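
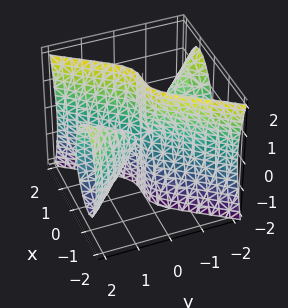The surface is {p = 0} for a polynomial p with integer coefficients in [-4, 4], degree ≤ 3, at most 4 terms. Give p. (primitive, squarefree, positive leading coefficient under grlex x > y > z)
There are 2 components.
Degree: no degree-2 surface has this shape, so deg p = 3.
From the axis intercepts and sections: every point of the z-axis in the box is on the surface; every point of the y-axis in the box is on the surface.
Putting this together gives p.

3*x^3 - 2*x*y^2 - y*z^2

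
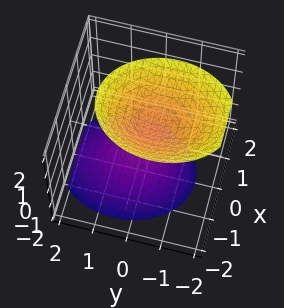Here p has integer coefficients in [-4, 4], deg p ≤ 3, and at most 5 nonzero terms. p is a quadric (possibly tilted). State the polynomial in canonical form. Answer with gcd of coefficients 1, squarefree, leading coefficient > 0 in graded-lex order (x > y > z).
3*x^2 + 2*y^2 + y*z - 2*z^2 + 2

1. The picture has 2 separate pieces.
2. Degree: a generic line meets the surface in up to 2 points, so deg p = 2.
3. Reading off the gridlines: among the integer gridlines, it crosses the z-axis at z ∈ {-1, 1}; it misses every integer gridline on the x-axis; the surface avoids every integer y-axis point in the box.
4. Fitting integer coefficients to these (and the overall shape) gives p.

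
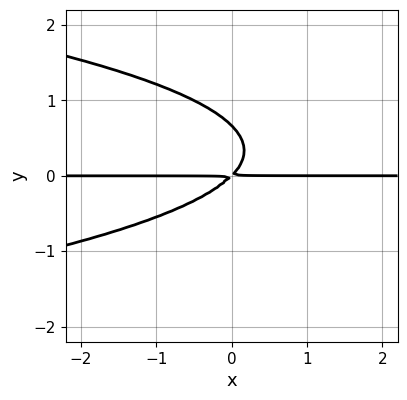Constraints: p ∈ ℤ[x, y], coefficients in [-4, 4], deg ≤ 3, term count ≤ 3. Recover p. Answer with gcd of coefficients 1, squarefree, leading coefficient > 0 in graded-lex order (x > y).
(a) The degree is 3 — a generic line meets the curve in up to 3 points.
(b) Observable constraints: the visible x-axis segment lies entirely on the curve.
(c) Together with the visible shape, these determine p as stated.

3*y^3 + 2*x*y - 2*y^2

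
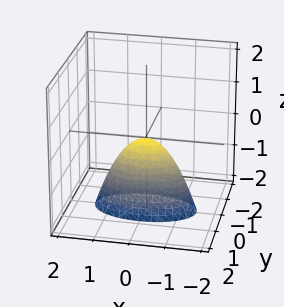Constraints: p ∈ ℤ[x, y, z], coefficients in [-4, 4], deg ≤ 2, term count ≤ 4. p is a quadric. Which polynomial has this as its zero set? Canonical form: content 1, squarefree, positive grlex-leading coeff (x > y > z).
Degree: a paraboloid; a quadric, so deg p = 2.
Symmetries: the x ↦ −x reflection is a symmetry, so x appears only in even powers; mirror symmetry y ↦ −y ⇒ only even powers of y.
Against the integer gridlines: one y-axis crossing is at y = 0; one x-axis crossing is at x = 0.
Solving for integer coefficients yields p as stated.

x^2 + 3*y^2 + z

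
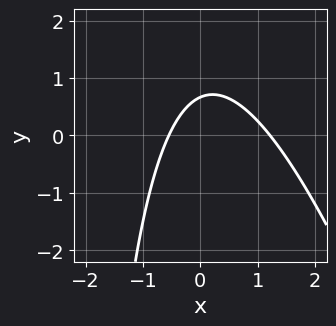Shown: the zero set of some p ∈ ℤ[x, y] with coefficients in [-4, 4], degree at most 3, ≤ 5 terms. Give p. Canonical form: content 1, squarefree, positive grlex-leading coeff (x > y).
deg p = 2. The shape is more complex than any degree-1 curve.
Solving for integer coefficients yields p as stated.

3*x^2 + x*y - 2*x + 3*y - 2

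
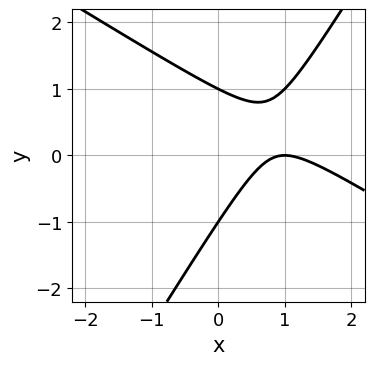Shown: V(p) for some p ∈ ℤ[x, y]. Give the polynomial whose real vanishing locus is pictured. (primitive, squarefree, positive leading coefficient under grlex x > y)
x^2 + x*y - y^2 - 2*x + 1

Degree: no degree-1 curve has this shape, so deg p = 2.
Checking where it meets the axes: the y-axis gridline crossings are at y ∈ {-1, 1}; it meets the x-axis at x = 1 (among the integer gridlines).
Matching integer coefficients to the picture gives p.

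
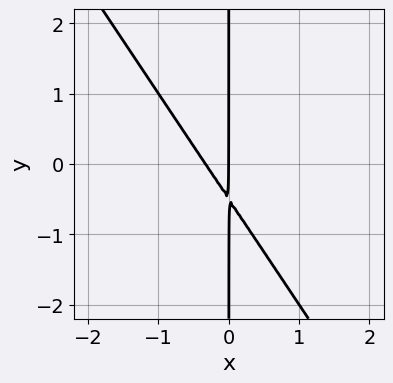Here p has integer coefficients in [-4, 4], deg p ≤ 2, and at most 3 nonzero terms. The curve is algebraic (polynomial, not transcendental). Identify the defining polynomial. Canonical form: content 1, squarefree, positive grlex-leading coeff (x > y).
3*x^2 + 2*x*y + x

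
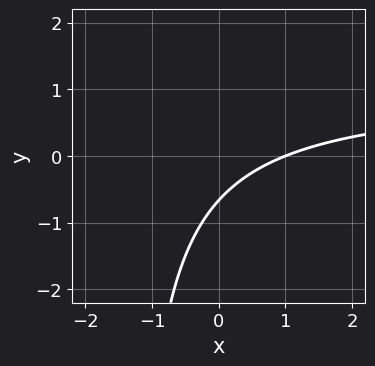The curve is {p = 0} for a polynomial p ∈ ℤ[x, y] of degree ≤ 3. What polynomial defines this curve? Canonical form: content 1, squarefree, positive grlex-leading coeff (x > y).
(a) The degree is 2 — a generic line meets the curve in up to 2 points.
(b) From the visible intercepts: one x-axis crossing is at x = 1.
(c) Putting this together gives p.

2*x*y - 2*x + 3*y + 2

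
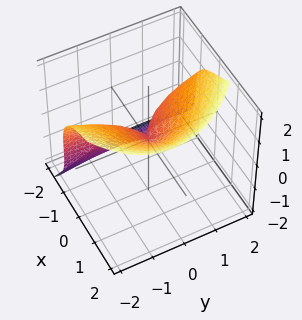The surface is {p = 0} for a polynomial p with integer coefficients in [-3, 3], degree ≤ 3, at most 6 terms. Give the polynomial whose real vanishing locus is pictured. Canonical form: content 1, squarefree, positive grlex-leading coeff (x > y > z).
First, deg p = 3. The shape is more complex than any degree-2 surface.
Then, against the integer gridlines: it meets the y-axis at y = 0 (among the integer gridlines); one x-axis crossing is at x = 0; it crosses the z-axis at the gridline z = 0.
Finally, these observations pin down the coefficients.

2*x^3 + x^2*y + 2*x*y^2 - 2*z^3 + 2*y^2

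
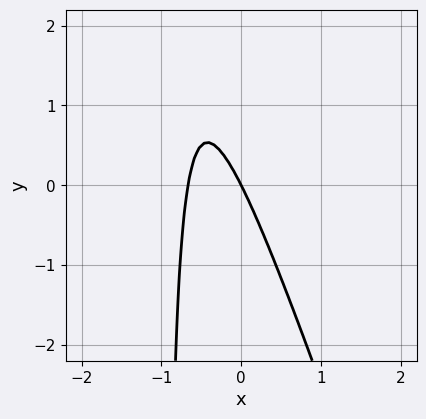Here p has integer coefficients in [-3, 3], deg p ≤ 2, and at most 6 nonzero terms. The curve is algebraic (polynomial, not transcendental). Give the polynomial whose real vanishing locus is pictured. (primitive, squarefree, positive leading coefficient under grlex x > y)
3*x^2 + x*y + 2*x + y

The degree is 2 — the shape is more complex than any degree-1 curve.
Reading off the gridlines: one x-axis crossing is at x = 0; one y-axis crossing is at y = 0.
Fitting integer coefficients to these (and the overall shape) gives p.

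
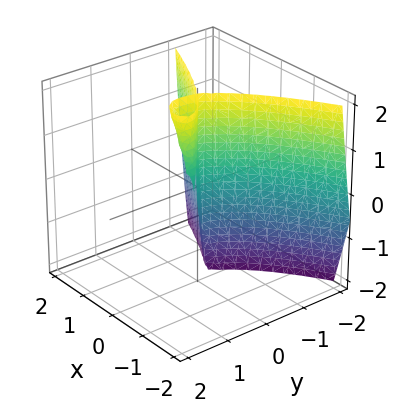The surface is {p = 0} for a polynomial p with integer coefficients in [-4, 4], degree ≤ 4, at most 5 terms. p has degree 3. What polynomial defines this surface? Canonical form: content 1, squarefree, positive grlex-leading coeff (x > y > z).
First, the picture has 2 separate pieces. Treating them together as one polynomial.
Then, the degree is 3 — no degree-2 surface has this shape.
Then, from the axis intercepts and sections: it crosses the y-axis at the gridline y = 0; one x-axis crossing is at x = 0; the visible z-axis segment lies entirely on the surface.
Finally, putting this together gives p.

3*y^3 - y^2*z + 3*x^2 + 3*x*y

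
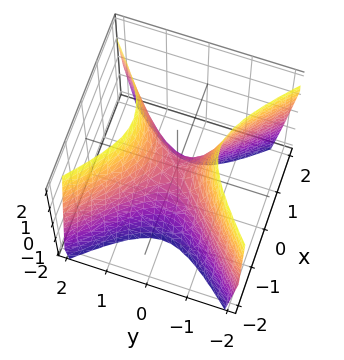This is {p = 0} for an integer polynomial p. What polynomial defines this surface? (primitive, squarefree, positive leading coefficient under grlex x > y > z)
2*x^2 - 2*y^2 + z

The degree is 2 — a saddle surface; a quadric.
Symmetries: it's symmetric under y → −y, forcing even powers of y; it's symmetric under x → −x, forcing even powers of x.
Observable constraints: one z-axis crossing is at z = 0; it crosses the x-axis at the gridline x = 0; it meets the y-axis at y = 0 (among the integer gridlines).
Assembling these constraints gives the stated polynomial.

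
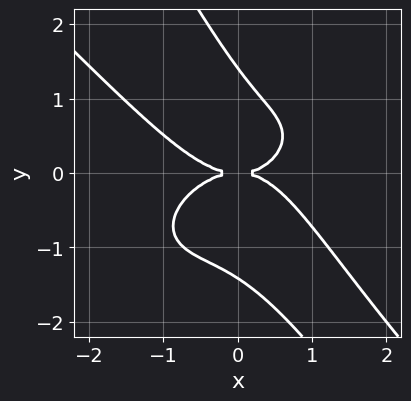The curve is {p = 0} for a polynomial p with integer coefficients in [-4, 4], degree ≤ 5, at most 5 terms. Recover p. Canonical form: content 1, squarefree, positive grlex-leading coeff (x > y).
x^4 + 2*x*y^3 + y^4 + x*y^2 - 2*y^2

1. The degree is 4 — the shape is more complex than any degree-3 curve.
2. From the axis intercepts and sections: one x-axis crossing is at x = 0; it meets the y-axis at y = 0 (among the integer gridlines).
3. Together with the visible shape, these determine p as stated.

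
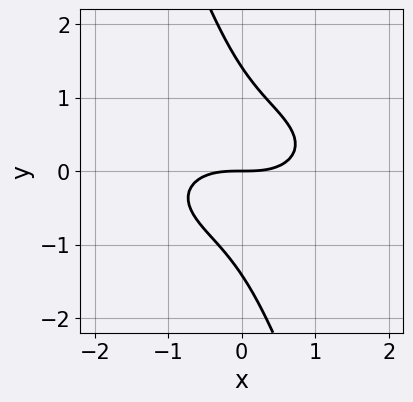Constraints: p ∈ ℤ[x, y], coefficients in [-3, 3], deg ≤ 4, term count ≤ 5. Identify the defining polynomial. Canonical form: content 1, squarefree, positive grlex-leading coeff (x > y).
First, deg p = 3.
Then, observable constraints: it meets the x-axis at x = 0 (among the integer gridlines); it meets the y-axis at y = 0 (among the integer gridlines).
Finally, the integer polynomial consistent with all of this is the stated p.

x^3 + 3*x*y^2 + y^3 - 2*y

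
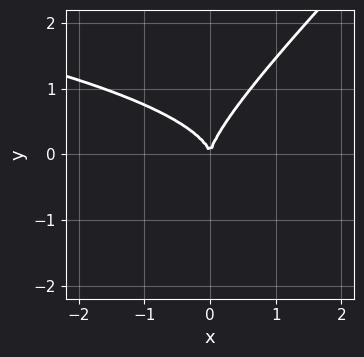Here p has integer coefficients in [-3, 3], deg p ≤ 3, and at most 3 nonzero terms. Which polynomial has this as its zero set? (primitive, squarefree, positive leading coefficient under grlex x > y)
1. The degree is 3 — no degree-2 curve has this shape.
2. Reading off the gridlines: one x-axis crossing is at x = 0; one y-axis crossing is at y = 0.
3. Solving for integer coefficients yields p as stated.

x*y^2 - y^3 + x^2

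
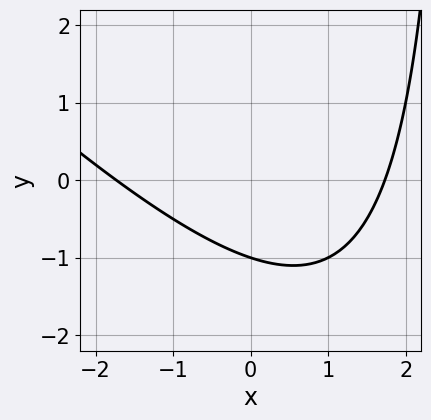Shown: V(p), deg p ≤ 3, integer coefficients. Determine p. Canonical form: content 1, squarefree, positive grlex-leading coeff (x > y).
x^2 + x*y - 3*y - 3

1. The degree is 2 — the shape is more complex than any degree-1 curve.
2. Reading off the gridlines: it crosses the y-axis at the gridline y = -1.
3. Matching integer coefficients to the picture gives p.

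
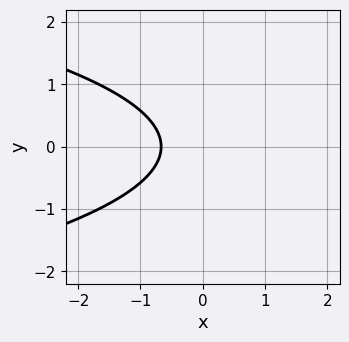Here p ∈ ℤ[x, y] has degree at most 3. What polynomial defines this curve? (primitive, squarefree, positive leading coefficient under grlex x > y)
3*y^2 + 3*x + 2

First, degree: the shape is more complex than any degree-1 curve, so deg p = 2.
Next, symmetries: the y ↦ −y reflection is a symmetry, so y appears only in even powers.
Then, checking where it meets the axes: no y-intercept at any integer in the box.
Finally, matching integer coefficients to the picture gives p.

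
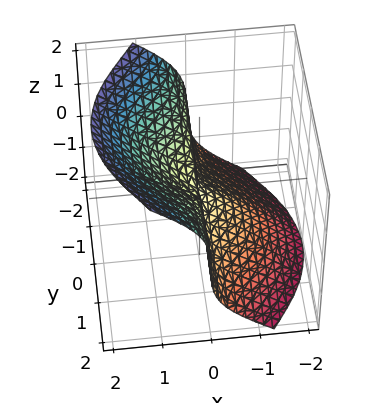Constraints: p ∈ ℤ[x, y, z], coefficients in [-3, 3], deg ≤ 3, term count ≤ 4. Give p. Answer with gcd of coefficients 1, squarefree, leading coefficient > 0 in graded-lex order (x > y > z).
2*x^3 + 3*x*y^2 - 2*z^3

First, deg p = 3.
Next, observable constraints: every point of the y-axis in the box is on the surface; it meets the x-axis at x = 0 (among the integer gridlines); it crosses the z-axis at the gridline z = 0.
Finally, assembling these constraints gives the stated polynomial.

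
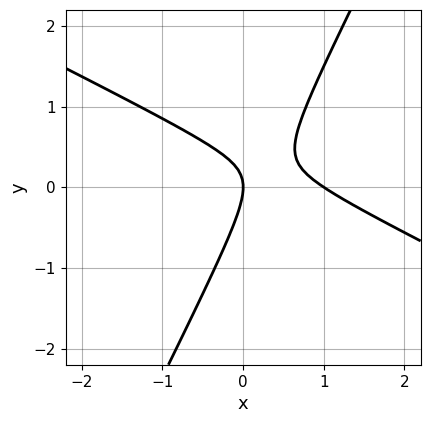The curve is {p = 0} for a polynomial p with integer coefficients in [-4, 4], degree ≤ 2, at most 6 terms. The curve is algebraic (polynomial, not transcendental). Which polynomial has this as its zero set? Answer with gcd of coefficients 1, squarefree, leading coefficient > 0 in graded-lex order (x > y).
Degree: a generic line meets the curve in up to 2 points, so deg p = 2.
Observable constraints: among the integer gridlines, it crosses the x-axis at x ∈ {0, 1}; it meets the y-axis at y = 0 (among the integer gridlines).
The integer polynomial consistent with all of this is the stated p.

2*x^2 + 3*x*y - 2*y^2 - 2*x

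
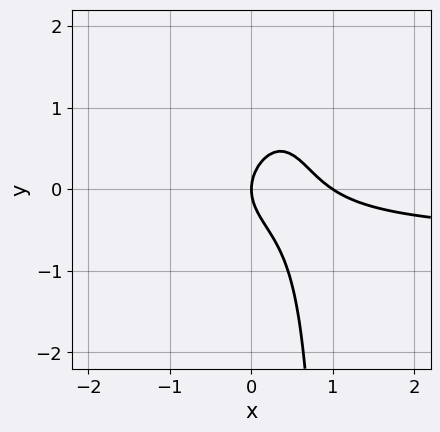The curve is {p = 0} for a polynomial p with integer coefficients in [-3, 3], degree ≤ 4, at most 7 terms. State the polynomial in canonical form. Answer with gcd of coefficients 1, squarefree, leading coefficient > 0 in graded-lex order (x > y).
3*x^2*y - 2*x*y^2 + 2*x^2 + 2*y^2 - 2*x

deg p = 3.
Against the integer gridlines: the x-axis gridline crossings are at x ∈ {0, 1}; it meets the y-axis at y = 0 (among the integer gridlines).
Together with the visible shape, these determine p as stated.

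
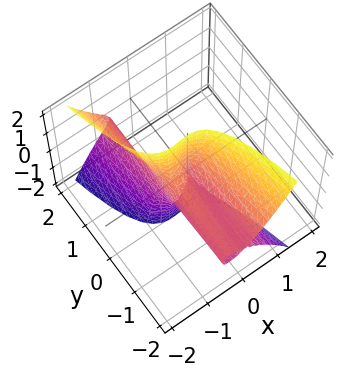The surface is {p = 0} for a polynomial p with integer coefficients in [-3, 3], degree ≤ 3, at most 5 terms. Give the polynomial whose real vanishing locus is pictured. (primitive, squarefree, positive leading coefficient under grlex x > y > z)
3*x^3 + y*z^2 + 2*x^2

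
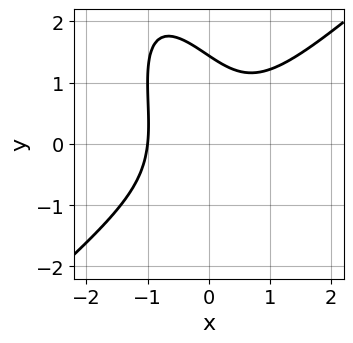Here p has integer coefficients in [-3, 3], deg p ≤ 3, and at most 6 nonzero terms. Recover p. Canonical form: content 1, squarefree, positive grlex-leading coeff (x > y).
1. Degree: no degree-2 curve has this shape, so deg p = 3.
2. From the axis intercepts and sections: one x-axis crossing is at x = -1.
3. The integer polynomial consistent with all of this is the stated p.

3*x^3 - x^2*y - 2*x*y^2 - y^3 + 3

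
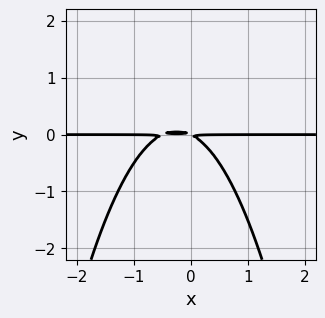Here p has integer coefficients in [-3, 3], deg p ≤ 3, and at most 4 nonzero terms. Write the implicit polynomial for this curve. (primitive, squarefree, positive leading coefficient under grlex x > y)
1. Degree: the shape is more complex than any degree-2 curve, so deg p = 3.
2. From the visible intercepts: the visible x-axis segment lies entirely on the curve.
3. Fitting integer coefficients to these (and the overall shape) gives p.

2*x^2*y + x*y + 2*y^2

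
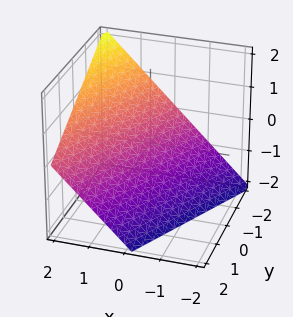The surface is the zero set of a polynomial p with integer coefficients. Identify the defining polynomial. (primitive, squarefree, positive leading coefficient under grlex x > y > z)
2*x - y - 2*z - 2

1. deg p = 1. The surface is flat (a plane).
2. From the visible intercepts: one z-axis crossing is at z = -1; it meets the x-axis at x = 1 (among the integer gridlines); it crosses the y-axis at the gridline y = -2.
3. Putting this together gives p.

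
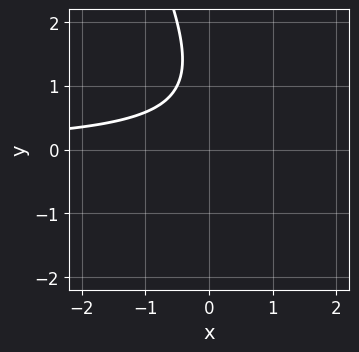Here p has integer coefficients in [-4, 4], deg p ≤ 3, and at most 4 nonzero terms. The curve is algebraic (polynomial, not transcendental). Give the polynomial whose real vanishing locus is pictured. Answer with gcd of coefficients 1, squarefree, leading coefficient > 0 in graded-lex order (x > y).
2*x*y + y^2 - 2*y + 2

(a) The degree is 2 — no degree-1 curve has this shape.
(b) Checking where it meets the axes: the curve avoids every integer y-axis point in the box; no x-intercept at any integer in the box.
(c) Putting this together gives p.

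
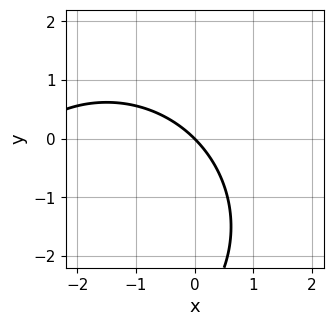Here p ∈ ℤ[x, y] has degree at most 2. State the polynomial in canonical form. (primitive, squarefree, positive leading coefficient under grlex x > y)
x^2 + y^2 + 3*x + 3*y

deg p = 2. No degree-1 curve has this shape.
From the visible intercepts: it crosses the y-axis at the gridline y = 0; it meets the x-axis at x = 0 (among the integer gridlines).
Together with the visible shape, these determine p as stated.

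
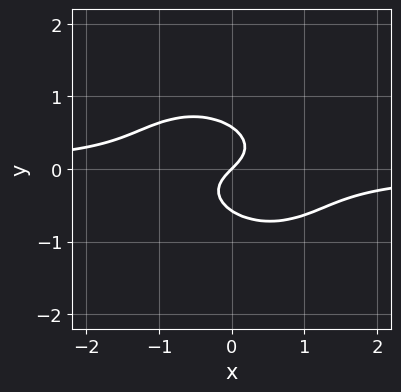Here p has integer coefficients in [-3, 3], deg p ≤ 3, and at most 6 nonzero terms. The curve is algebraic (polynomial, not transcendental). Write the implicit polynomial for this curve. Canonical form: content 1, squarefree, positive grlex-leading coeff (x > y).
2*x^2*y + x*y^2 + 3*y^3 + x - y

1. Degree: a generic line meets the curve in up to 3 points, so deg p = 3.
2. Against the integer gridlines: it meets the y-axis at y = 0 (among the integer gridlines); one x-axis crossing is at x = 0.
3. Putting this together gives p.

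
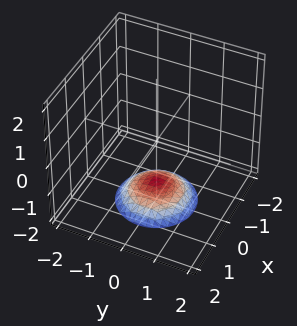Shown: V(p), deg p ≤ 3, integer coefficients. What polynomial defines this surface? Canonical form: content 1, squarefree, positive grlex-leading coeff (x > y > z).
(a) The degree is 2 — the shape is more complex than any degree-1 surface.
(b) Symmetries: rotational symmetry about the z-axis ⇒ p depends on x, y only through x² + y².
(c) From the axis intercepts and sections: the surface avoids every integer y-axis point in the box; no x-intercept at any integer in the box; a circular section at z = -2 has radius exactly 1.
(d) Solving for integer coefficients yields p as stated.

x^2 + y^2 + 2*z + 3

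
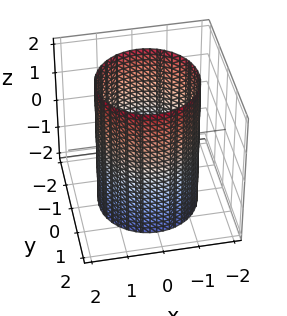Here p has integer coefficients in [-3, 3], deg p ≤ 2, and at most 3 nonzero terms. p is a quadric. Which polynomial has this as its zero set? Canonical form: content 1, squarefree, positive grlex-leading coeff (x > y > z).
x^2 + y^2 - 2

deg p = 2. Constant cross-section along one axis; a quadric.
Symmetry: the surface is invariant under rotation about z: p = q(x² + y², z); the z ↦ −z reflection is a symmetry, so z appears only in even powers.
From the visible intercepts: a circular section at z = -1 has radius between 1 and 2; it misses every integer gridline on the z-axis.
The integer polynomial consistent with all of this is the stated p.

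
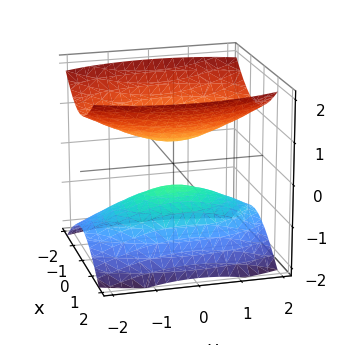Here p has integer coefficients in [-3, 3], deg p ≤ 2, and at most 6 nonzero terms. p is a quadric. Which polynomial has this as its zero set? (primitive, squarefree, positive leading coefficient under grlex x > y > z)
3*x^2 + y^2 - 3*z^2 + 1

(a) There are 2 components. They look like related sheets of one shape, so recover p as a whole.
(b) deg p = 2. Two sheets facing apart; a quadric.
(c) Symmetries: the y ↦ −y reflection is a symmetry, so y appears only in even powers; the z ↦ −z reflection is a symmetry, so z appears only in even powers; it's symmetric under x → −x, forcing even powers of x.
(d) Reading off the gridlines: it misses every integer gridline on the x-axis; it misses every integer gridline on the y-axis.
(e) Putting this together gives p.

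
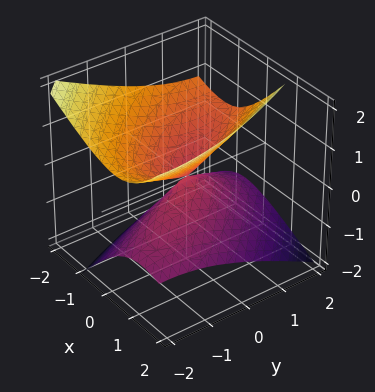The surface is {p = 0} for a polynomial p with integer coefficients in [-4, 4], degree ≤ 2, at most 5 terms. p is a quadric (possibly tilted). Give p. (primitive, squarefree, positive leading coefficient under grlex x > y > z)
2*x^2 + 2*x*y + 2*x*z + y^2 - 3*z^2

(a) I count 2 distinct pieces. Treating them together as one polynomial.
(b) The degree is 2 — no degree-1 surface has this shape.
(c) Checking where it meets the axes: one x-axis crossing is at x = 0; one z-axis crossing is at z = 0.
(d) Assembling these constraints gives the stated polynomial.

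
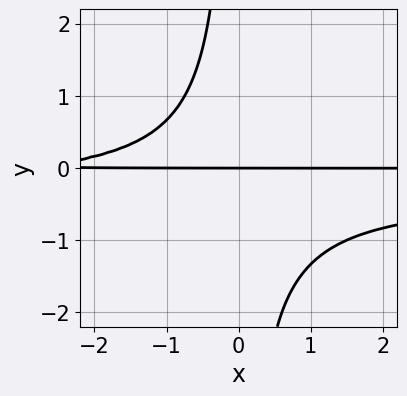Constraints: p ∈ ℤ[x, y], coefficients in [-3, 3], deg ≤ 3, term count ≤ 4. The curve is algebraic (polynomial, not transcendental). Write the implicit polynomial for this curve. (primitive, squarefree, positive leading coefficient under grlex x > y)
3*x*y^2 + x*y + 3*y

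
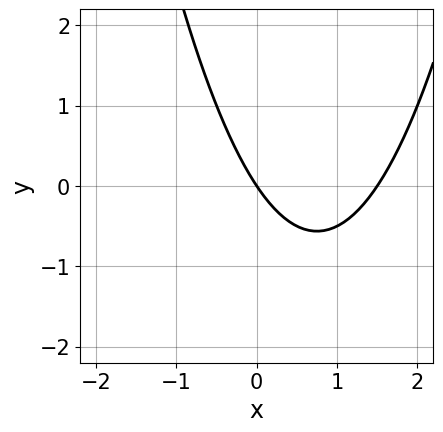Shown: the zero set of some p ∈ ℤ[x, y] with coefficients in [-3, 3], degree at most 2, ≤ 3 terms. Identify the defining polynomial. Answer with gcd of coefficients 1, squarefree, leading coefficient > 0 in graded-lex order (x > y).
2*x^2 - 3*x - 2*y

First, the degree is 2 — a generic line meets the curve in up to 2 points.
Then, observable constraints: it meets the x-axis at x = 0 (among the integer gridlines); it crosses the y-axis at the gridline y = 0.
Finally, putting this together gives p.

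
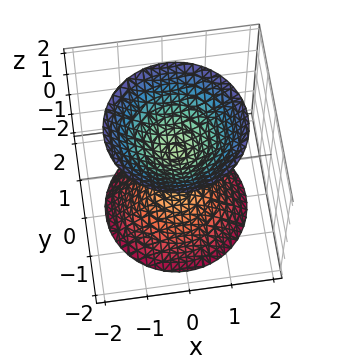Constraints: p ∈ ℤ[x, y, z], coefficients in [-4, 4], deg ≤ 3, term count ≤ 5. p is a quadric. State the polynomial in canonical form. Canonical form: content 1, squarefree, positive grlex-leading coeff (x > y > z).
There are 2 components.
The degree is 2 — two sheets facing apart; a quadric.
Symmetries: every cross-section ⟂ z is a circle, so x, y appear only via x² + y²; the z ↦ −z reflection is a symmetry, so z appears only in even powers.
Against the integer gridlines: a circular section at z = -2 has radius between 1 and 2; the surface avoids every integer y-axis point in the box.
Fitting integer coefficients to these (and the overall shape) gives p.

3*x^2 + 3*y^2 - 2*z^2 + 1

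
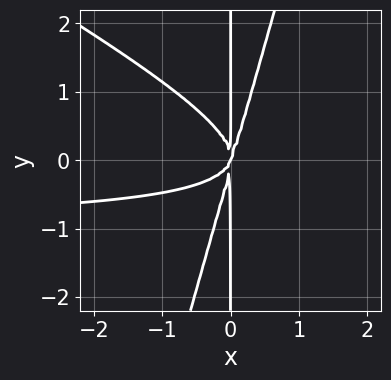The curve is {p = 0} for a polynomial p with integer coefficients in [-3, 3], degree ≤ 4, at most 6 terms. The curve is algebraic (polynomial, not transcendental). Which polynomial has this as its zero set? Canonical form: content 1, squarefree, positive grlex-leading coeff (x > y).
2*x^3*y + 3*x^2*y^2 - x*y^3 + 2*x^3 - x^2*y

First, deg p = 4. No degree-3 curve has this shape.
Then, reading off the gridlines: it crosses the x-axis at the gridline x = 0; every point of the y-axis in the box is on the curve.
Finally, matching integer coefficients to the picture gives p.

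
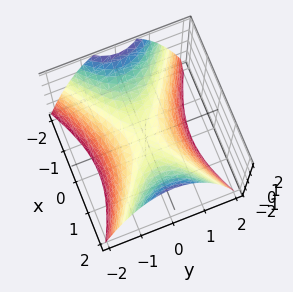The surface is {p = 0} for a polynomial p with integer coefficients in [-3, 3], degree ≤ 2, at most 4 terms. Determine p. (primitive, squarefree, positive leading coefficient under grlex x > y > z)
(a) The degree is 2 — a hyperbolic paraboloid; a quadric.
(b) Symmetries: the x ↦ −x reflection is a symmetry, so x appears only in even powers; mirror symmetry y ↦ −y ⇒ only even powers of y.
(c) Against the integer gridlines: one y-axis crossing is at y = 0; it meets the x-axis at x = 0 (among the integer gridlines); it crosses the z-axis at the gridline z = 0.
(d) Solving for integer coefficients yields p as stated.

x^2 - 2*y^2 - 2*z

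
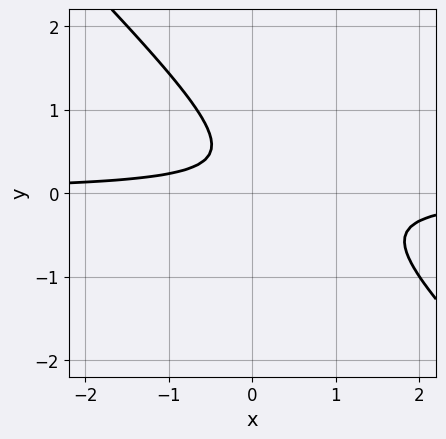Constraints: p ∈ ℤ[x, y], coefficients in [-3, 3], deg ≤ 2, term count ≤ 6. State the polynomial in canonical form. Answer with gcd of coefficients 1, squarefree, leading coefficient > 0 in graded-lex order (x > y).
3*x*y + 3*y^2 - 2*y + 1

1. deg p = 2. The shape is more complex than any degree-1 curve.
2. From the visible intercepts: it misses every integer gridline on the x-axis; no y-intercept at any integer in the box.
3. These observations pin down the coefficients.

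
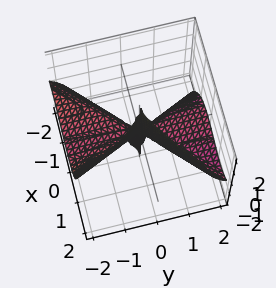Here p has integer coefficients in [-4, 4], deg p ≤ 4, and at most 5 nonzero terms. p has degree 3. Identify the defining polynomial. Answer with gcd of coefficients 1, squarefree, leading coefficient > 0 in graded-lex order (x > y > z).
First, the degree is 3 — the shape is more complex than any degree-2 surface.
Then, observable constraints: every point of the z-axis in the box is on the surface; the visible y-axis segment lies entirely on the surface; it meets the x-axis at x = 0 (among the integer gridlines).
Finally, these observations pin down the coefficients.

x^3 - x^2*y - y^2*z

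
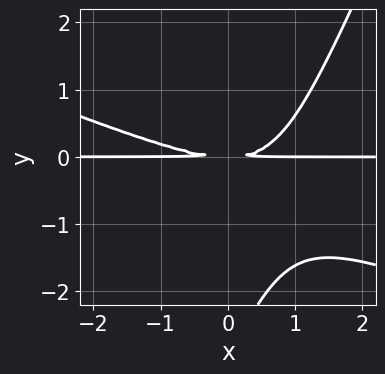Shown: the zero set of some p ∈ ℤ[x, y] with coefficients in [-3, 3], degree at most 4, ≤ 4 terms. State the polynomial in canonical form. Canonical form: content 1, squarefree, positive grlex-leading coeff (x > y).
(a) deg p = 3. A generic line meets the curve in up to 3 points.
(b) From the visible intercepts: every point of the x-axis in the box is on the curve.
(c) Putting this together gives p.

x^2*y + 2*x*y^2 - y^3 - 3*y^2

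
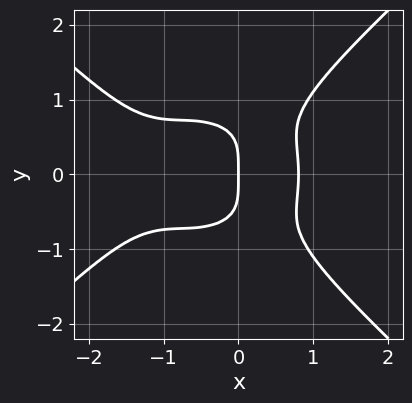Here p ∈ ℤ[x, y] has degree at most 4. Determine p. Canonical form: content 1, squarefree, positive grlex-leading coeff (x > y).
deg p = 4.
Symmetries: the y ↦ −y reflection is a symmetry, so y appears only in even powers.
Checking where it meets the axes: it meets the y-axis at y = 0 (among the integer gridlines); it meets the x-axis at x = 0 (among the integer gridlines).
Putting this together gives p.

2*x^4 - 3*y^4 + 3*x^3 + 2*x*y^2 - 3*x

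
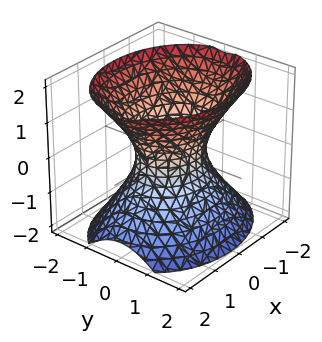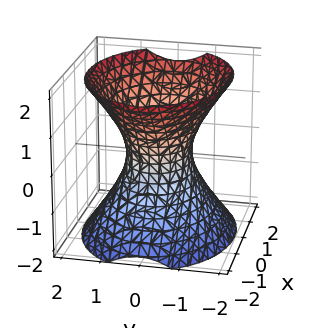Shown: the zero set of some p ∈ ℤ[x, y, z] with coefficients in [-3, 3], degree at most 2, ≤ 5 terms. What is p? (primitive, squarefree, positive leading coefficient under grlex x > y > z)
2*x^2 + 3*y^2 - 2*z^2 - 2

First, the degree is 2 — one connected sheet with a waist; a quadric.
Then, symmetries: it's symmetric under x → −x, forcing even powers of x; mirror symmetry z ↦ −z ⇒ only even powers of z; the y ↦ −y reflection is a symmetry, so y appears only in even powers.
Then, observable constraints: the surface avoids every integer z-axis point in the box; the x-axis gridline crossings are at x ∈ {-1, 1}.
Finally, solving for integer coefficients yields p as stated.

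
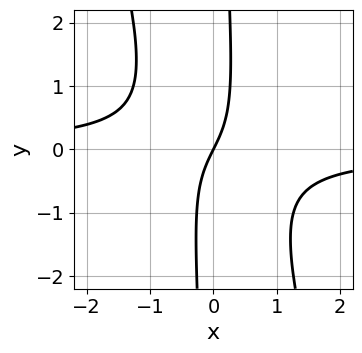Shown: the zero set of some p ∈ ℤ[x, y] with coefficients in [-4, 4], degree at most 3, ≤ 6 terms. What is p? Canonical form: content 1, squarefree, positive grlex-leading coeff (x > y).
3*x^2*y + x*y^2 + 2*x - y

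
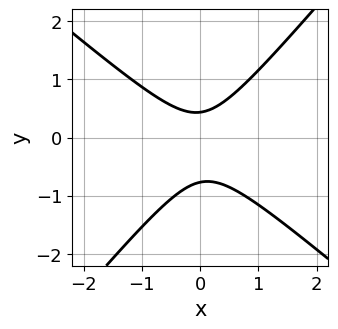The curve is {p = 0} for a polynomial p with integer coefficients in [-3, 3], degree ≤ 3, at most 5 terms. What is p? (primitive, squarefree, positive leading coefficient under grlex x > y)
3*x^2 + x*y - 3*y^2 - y + 1

deg p = 2. A generic line meets the curve in up to 2 points.
Reading off the gridlines: it misses every integer gridline on the x-axis.
These observations pin down the coefficients.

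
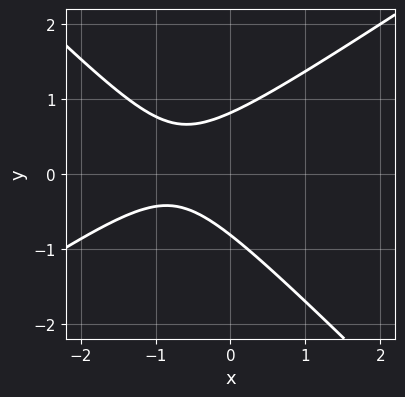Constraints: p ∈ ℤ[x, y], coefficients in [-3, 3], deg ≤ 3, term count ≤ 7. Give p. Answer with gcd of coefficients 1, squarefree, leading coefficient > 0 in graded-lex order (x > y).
2*x^2 - x*y - 3*y^2 + 3*x + 2

(a) Degree: no degree-1 curve has this shape, so deg p = 2.
(b) Observable constraints: the curve avoids every integer x-axis point in the box.
(c) Solving for integer coefficients yields p as stated.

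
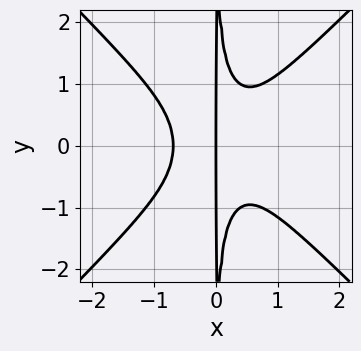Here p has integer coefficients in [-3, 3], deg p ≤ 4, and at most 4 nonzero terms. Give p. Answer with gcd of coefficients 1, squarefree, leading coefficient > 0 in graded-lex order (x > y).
3*x^4 - 3*x^2*y^2 + x

1. The degree is 4 — a generic line meets the curve in up to 4 points.
2. Symmetries: mirror symmetry y ↦ −y ⇒ only even powers of y.
3. Checking where it meets the axes: one x-axis crossing is at x = 0; every point of the y-axis in the box is on the curve.
4. Putting this together gives p.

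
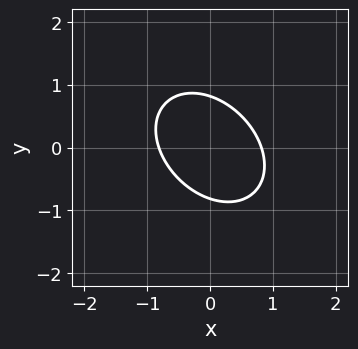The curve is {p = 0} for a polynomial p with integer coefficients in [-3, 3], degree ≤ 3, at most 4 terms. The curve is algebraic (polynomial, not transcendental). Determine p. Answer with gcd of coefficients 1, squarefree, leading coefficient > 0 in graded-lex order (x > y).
First, deg p = 2. A generic line meets the curve in up to 2 points.
Finally, putting this together gives p.

3*x^2 + 2*x*y + 3*y^2 - 2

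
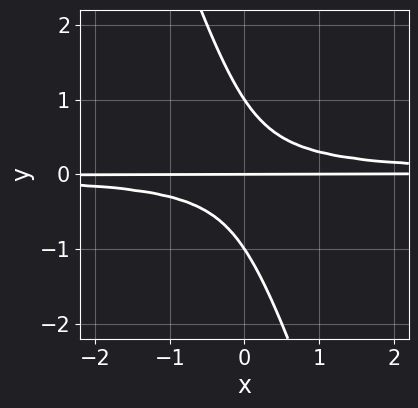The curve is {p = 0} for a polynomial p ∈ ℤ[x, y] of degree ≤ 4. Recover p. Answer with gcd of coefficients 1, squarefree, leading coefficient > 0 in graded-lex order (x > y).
First, degree: no degree-2 curve has this shape, so deg p = 3.
Then, from the visible intercepts: among the integer gridlines, it crosses the y-axis at y ∈ {-1, 0, 1}; every point of the x-axis in the box is on the curve.
Finally, together with the visible shape, these determine p as stated.

3*x*y^2 + y^3 - y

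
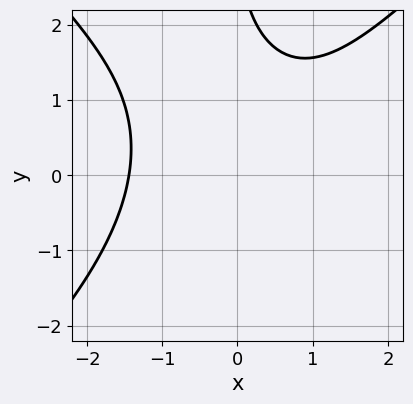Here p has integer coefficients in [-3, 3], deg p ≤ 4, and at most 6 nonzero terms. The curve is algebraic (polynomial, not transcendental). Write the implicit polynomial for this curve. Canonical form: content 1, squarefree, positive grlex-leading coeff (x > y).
x^3 - x*y^2 - y + 3

First, deg p = 3. The shape is more complex than any degree-2 curve.
Then, observable constraints: no y-intercept at any integer in the box.
Finally, fitting integer coefficients to these (and the overall shape) gives p.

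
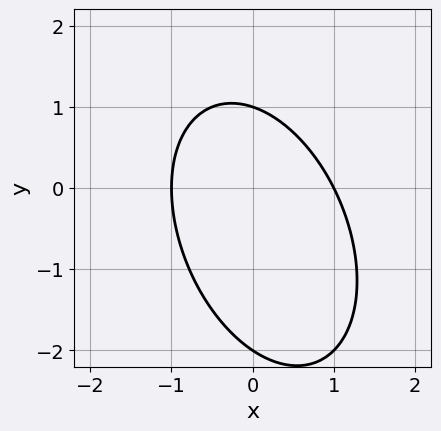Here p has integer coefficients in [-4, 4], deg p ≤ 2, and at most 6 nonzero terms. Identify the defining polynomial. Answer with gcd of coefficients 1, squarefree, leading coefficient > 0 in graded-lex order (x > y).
The degree is 2 — a generic line meets the curve in up to 2 points.
Observable constraints: among the integer gridlines, it crosses the y-axis at y ∈ {-2, 1}; among the integer gridlines, it crosses the x-axis at x ∈ {-1, 1}.
Matching integer coefficients to the picture gives p.

2*x^2 + x*y + y^2 + y - 2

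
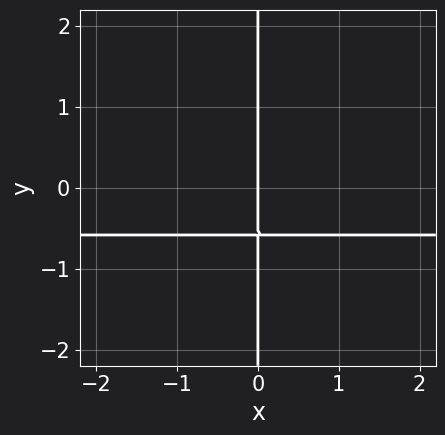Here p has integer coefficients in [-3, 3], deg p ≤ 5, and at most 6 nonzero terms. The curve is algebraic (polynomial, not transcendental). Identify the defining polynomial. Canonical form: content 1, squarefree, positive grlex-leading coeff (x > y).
2*x*y^3 - 3*x*y^2 + x*y + 2*x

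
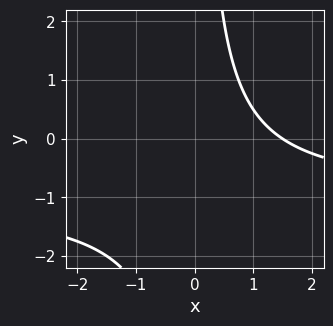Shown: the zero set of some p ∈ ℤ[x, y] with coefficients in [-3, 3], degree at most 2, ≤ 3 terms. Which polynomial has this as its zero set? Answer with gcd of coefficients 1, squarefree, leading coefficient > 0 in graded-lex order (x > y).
2*x*y + 2*x - 3

The degree is 2 — the shape is more complex than any degree-1 curve.
From the visible intercepts: no y-intercept at any integer in the box.
Together with the visible shape, these determine p as stated.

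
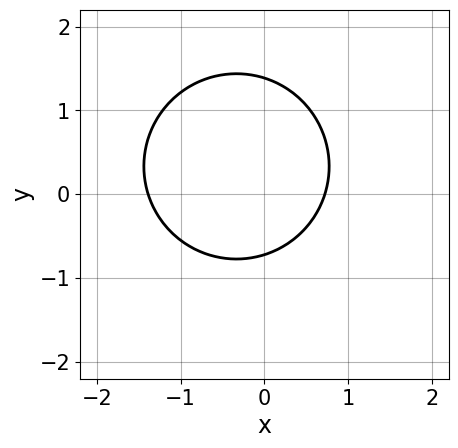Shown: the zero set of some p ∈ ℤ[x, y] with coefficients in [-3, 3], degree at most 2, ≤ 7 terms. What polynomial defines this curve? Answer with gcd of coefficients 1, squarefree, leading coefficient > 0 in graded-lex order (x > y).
deg p = 2. The shape is more complex than any degree-1 curve.
The integer polynomial consistent with all of this is the stated p.

3*x^2 + 3*y^2 + 2*x - 2*y - 3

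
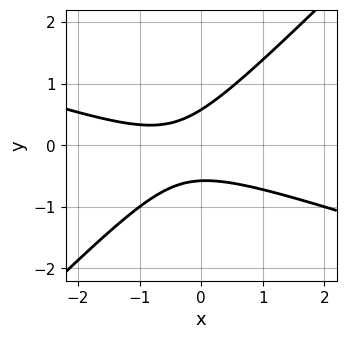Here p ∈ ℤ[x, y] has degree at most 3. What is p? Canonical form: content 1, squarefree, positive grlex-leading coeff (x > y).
x^2 + 2*x*y - 3*y^2 + x + 1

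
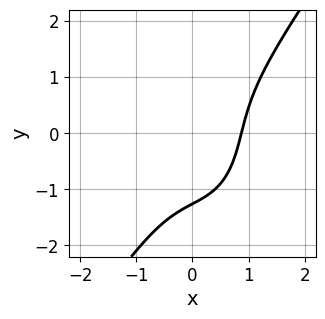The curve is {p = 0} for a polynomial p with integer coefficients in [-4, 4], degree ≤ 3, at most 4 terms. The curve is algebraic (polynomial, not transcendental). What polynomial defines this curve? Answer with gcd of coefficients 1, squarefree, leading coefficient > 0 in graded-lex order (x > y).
3*x^3 - y^3 - 2*x*y - 2

Degree: no degree-2 curve has this shape, so deg p = 3.
Putting this together gives p.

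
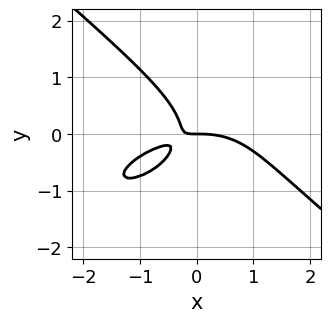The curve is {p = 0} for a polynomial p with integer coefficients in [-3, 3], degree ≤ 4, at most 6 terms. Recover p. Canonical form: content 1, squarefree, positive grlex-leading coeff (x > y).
x^3 - x^2*y + 3*y^3 + 3*x*y + y

First, degree: a generic line meets the curve in up to 3 points, so deg p = 3.
Then, observable constraints: it meets the x-axis at x = 0 (among the integer gridlines); one y-axis crossing is at y = 0.
Finally, putting this together gives p.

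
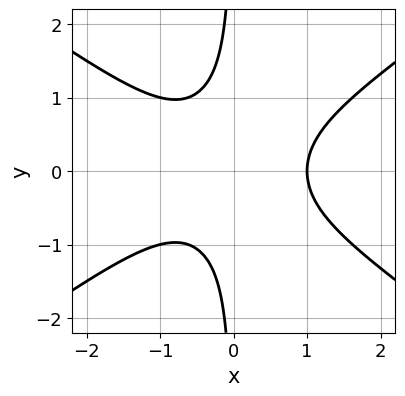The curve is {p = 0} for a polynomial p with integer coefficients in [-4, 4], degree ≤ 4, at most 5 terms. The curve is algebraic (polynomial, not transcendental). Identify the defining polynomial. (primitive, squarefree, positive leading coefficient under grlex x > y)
x^3 - 2*x*y^2 - 1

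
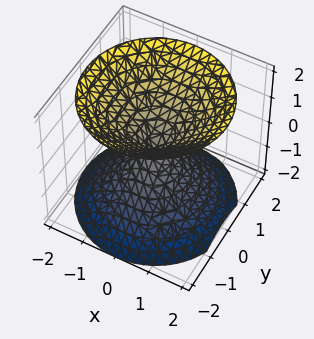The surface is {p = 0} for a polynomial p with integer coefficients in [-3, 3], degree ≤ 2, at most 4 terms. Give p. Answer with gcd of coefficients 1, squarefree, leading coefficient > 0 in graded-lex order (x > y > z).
First, there are 2 components. Treating them together as one polynomial.
Next, degree: two nappes meeting at a single point; a quadric, so deg p = 2.
Then, symmetries: mirror symmetry z ↦ −z ⇒ only even powers of z; every cross-section ⟂ z is a circle, so x, y appear only via x² + y².
Next, from the visible intercepts: one z-axis crossing is at z = 0; a circular section at z = 1 has radius exactly 1.
Finally, putting this together gives p.

x^2 + y^2 - z^2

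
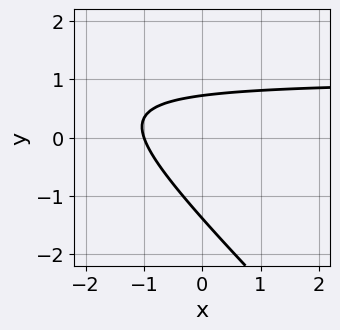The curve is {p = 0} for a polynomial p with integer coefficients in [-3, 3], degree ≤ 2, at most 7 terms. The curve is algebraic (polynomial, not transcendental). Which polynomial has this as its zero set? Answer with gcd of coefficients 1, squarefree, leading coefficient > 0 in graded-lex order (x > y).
1. deg p = 2. No degree-1 curve has this shape.
2. From the axis intercepts and sections: it crosses the x-axis at the gridline x = -1.
3. Assembling these constraints gives the stated polynomial.

3*x*y + 3*y^2 - 3*x + 2*y - 3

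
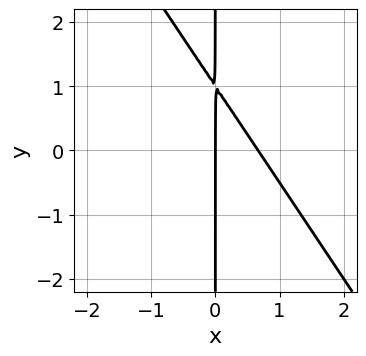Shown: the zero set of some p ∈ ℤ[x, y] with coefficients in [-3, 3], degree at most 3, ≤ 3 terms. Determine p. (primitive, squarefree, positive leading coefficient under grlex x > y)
3*x^2 + 2*x*y - 2*x

First, the degree is 2 — no degree-1 curve has this shape.
Next, against the integer gridlines: it crosses the x-axis at the gridline x = 0; the visible y-axis segment lies entirely on the curve.
Finally, the integer polynomial consistent with all of this is the stated p.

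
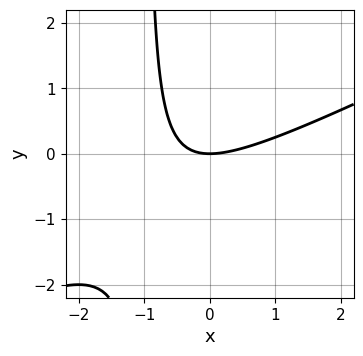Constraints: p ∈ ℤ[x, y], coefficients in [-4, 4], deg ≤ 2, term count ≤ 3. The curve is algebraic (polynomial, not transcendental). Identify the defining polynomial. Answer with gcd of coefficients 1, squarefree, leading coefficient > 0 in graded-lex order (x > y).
1. deg p = 2. No degree-1 curve has this shape.
2. From the visible intercepts: it crosses the y-axis at the gridline y = 0; one x-axis crossing is at x = 0.
3. Putting this together gives p.

x^2 - 2*x*y - 2*y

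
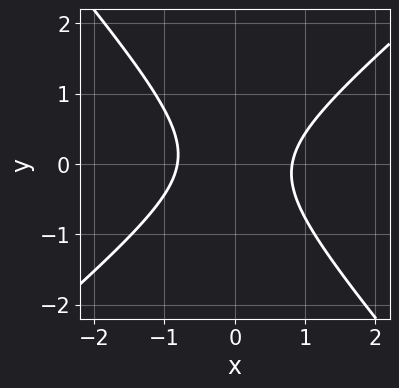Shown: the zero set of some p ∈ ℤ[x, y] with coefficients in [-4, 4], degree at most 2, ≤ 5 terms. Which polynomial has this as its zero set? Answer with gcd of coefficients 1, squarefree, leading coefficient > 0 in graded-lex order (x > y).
First, deg p = 2. A generic line meets the curve in up to 2 points.
Then, checking where it meets the axes: it misses every integer gridline on the y-axis.
Finally, together with the visible shape, these determine p as stated.

3*x^2 - x*y - 3*y^2 - 2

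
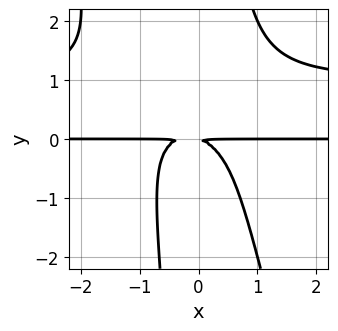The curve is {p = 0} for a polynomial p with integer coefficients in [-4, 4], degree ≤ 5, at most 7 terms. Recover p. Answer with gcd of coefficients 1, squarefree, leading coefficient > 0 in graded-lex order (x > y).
3*x^2*y^2 + x*y^3 - 3*x^2*y - x*y - 3*y^2

First, the degree is 4 — a generic line meets the curve in up to 4 points.
Then, from the axis intercepts and sections: the visible x-axis segment lies entirely on the curve.
Finally, matching integer coefficients to the picture gives p.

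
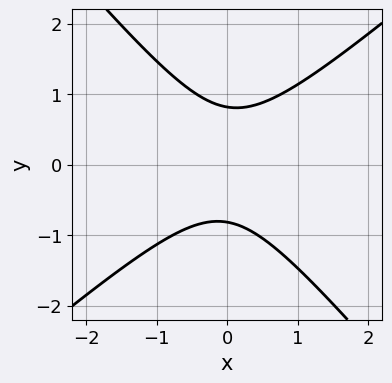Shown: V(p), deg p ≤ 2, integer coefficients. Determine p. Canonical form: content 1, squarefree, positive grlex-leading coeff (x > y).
3*x^2 - x*y - 3*y^2 + 2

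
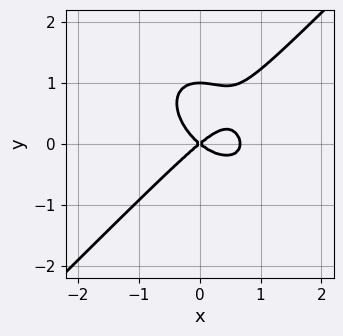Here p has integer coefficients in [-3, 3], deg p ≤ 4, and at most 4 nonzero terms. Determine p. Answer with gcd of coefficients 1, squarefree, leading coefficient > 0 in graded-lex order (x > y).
3*x^3 - 3*y^3 - 2*x^2 + 3*y^2

1. Degree: the shape is more complex than any degree-2 curve, so deg p = 3.
2. From the axis intercepts and sections: one x-axis crossing is at x = 0; among the integer gridlines, it crosses the y-axis at y ∈ {0, 1}.
3. The integer polynomial consistent with all of this is the stated p.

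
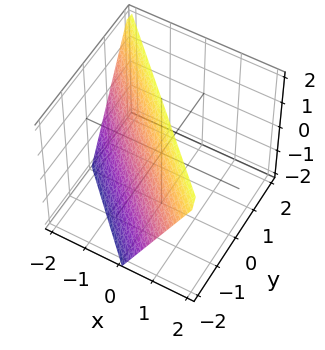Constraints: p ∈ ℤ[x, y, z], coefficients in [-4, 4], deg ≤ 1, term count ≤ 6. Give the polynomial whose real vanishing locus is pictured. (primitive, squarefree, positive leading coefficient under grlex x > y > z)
2*x + 2*y - z + 2

deg p = 1. Every cross-section is a straight line — this is a plane.
Reading off the gridlines: one x-axis crossing is at x = -1; it meets the y-axis at y = -1 (among the integer gridlines).
Putting this together gives p. Check: (0, 0, 2) on the z-axis lies on the surface, and p(0, 0, 2) = 0. ✓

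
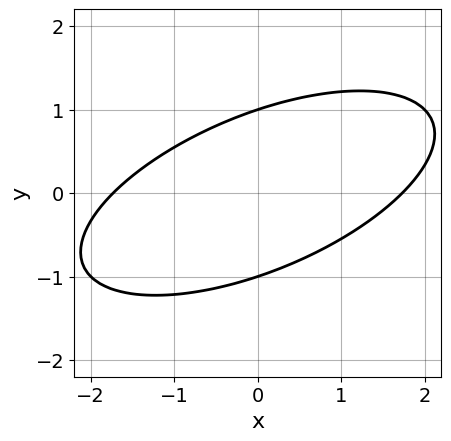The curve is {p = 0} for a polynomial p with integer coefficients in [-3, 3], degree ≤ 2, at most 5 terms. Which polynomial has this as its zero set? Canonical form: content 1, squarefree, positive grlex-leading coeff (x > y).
First, deg p = 2.
Next, from the visible intercepts: among the integer gridlines, it crosses the y-axis at y ∈ {-1, 1}.
Finally, solving for integer coefficients yields p as stated.

x^2 - 2*x*y + 3*y^2 - 3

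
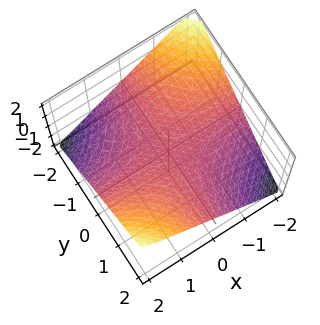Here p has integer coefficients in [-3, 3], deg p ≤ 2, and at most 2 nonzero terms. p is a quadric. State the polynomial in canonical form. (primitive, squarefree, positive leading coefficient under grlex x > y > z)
x*y - 2*z

Degree: a saddle surface; a quadric, so deg p = 2.
Observable constraints: every point of the y-axis in the box is on the surface; one z-axis crossing is at z = 0; the visible x-axis segment lies entirely on the surface.
Matching integer coefficients to the picture gives p.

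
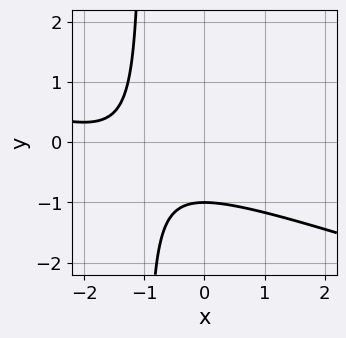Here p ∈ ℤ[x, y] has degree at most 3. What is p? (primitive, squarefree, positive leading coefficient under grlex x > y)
First, the degree is 2 — a generic line meets the curve in up to 2 points.
Then, reading off the gridlines: the curve avoids every integer x-axis point in the box; it crosses the y-axis at the gridline y = -1.
Finally, assembling these constraints gives the stated polynomial.

x^2 + 3*x*y + 3*x + 3*y + 3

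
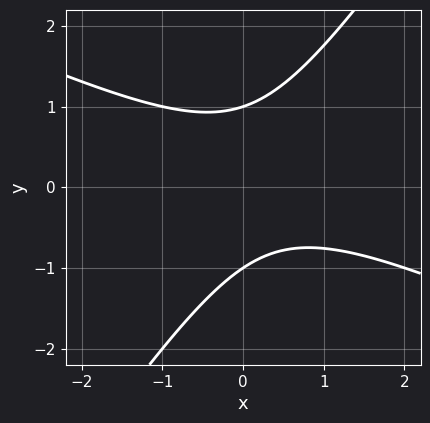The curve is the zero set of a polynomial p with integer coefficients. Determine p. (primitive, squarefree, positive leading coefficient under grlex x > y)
2*x^2 + 3*x*y - 3*y^2 - x + 3

1. The degree is 2 — a generic line meets the curve in up to 2 points.
2. From the axis intercepts and sections: it misses every integer gridline on the x-axis; the y-axis gridline crossings are at y ∈ {-1, 1}.
3. Assembling these constraints gives the stated polynomial.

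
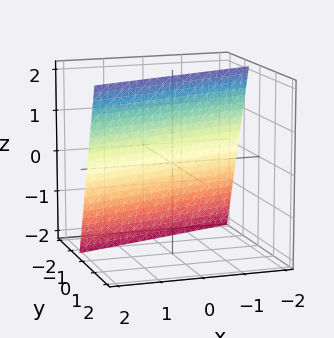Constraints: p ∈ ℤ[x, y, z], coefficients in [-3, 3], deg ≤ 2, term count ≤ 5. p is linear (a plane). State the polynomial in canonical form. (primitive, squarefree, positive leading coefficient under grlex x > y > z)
x - 3*y + z - 2

(a) Degree: every cross-section is a straight line — this is a plane, so deg p = 1.
(b) Checking where it meets the axes: it meets the z-axis at z = 2 (among the integer gridlines); it crosses the x-axis at the gridline x = 2.
(c) Fitting integer coefficients to these (and the overall shape) gives p.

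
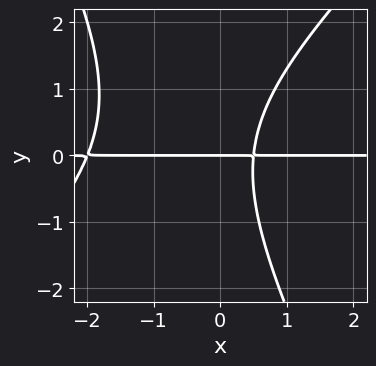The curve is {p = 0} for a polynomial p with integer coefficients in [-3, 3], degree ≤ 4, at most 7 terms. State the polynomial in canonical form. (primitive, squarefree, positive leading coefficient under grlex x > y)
2*x^2*y - x*y^2 - y^3 + 3*x*y - 2*y

1. The degree is 3 — the shape is more complex than any degree-2 curve.
2. Observable constraints: every point of the x-axis in the box is on the curve; it meets the y-axis at y = 0 (among the integer gridlines).
3. Solving for integer coefficients yields p as stated.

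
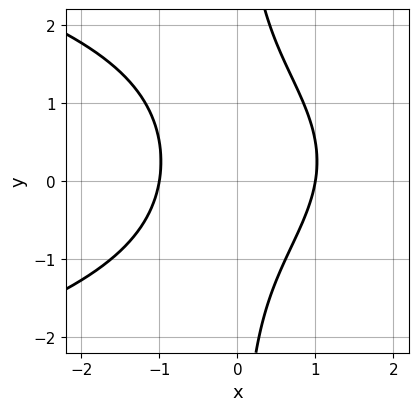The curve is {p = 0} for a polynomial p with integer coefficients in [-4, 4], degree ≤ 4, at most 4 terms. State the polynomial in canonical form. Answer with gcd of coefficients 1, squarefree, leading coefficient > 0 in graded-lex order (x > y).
2*x*y^2 + 3*x^2 - x*y - 3

1. deg p = 3. The shape is more complex than any degree-2 curve.
2. Observable constraints: among the integer gridlines, it crosses the x-axis at x ∈ {-1, 1}; it misses every integer gridline on the y-axis.
3. Together with the visible shape, these determine p as stated.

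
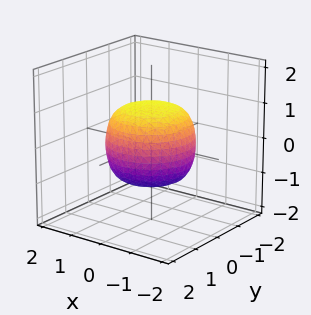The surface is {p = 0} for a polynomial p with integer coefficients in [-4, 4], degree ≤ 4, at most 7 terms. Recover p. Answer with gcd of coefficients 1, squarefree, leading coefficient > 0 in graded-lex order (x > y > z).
2*x^4 + 4*x^2*y^2 + 2*y^4 - x^2 - y^2 + 3*z^2 - 3

1. Degree: no degree-3 surface has this shape, so deg p = 4.
2. By symmetry, the z-axis is an axis of rotation, so x and y enter only as x² + y².
3. From the axis intercepts and sections: a circular section at z = 1 has radius between 0 and 1; the z-axis gridline crossings are at z ∈ {-1, 1}.
4. Fitting integer coefficients to these (and the overall shape) gives p.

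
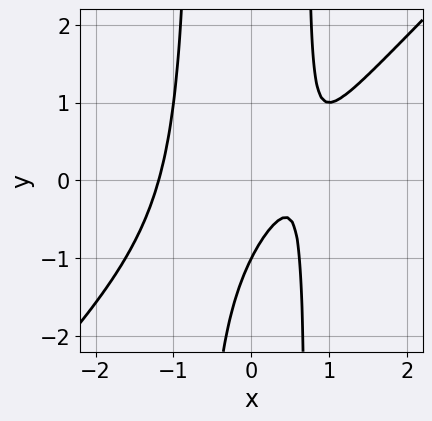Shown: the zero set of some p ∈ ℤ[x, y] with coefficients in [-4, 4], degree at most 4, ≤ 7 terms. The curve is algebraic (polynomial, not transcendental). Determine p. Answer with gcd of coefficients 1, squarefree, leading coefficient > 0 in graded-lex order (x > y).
1. deg p = 3. No degree-2 curve has this shape.
2. Reading off the gridlines: one y-axis crossing is at y = -1.
3. The integer polynomial consistent with all of this is the stated p.

2*x^3 - 2*x^2*y - 2*x + y + 1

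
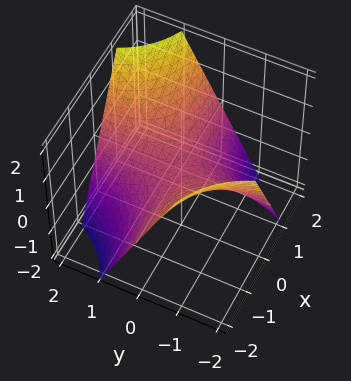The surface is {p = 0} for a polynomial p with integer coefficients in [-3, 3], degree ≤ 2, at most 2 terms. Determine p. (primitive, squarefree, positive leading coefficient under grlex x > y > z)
x*y - z

deg p = 2. A hyperbolic paraboloid; a quadric.
Checking where it meets the axes: the visible x-axis segment lies entirely on the surface; the visible y-axis segment lies entirely on the surface; one z-axis crossing is at z = 0.
These observations pin down the coefficients.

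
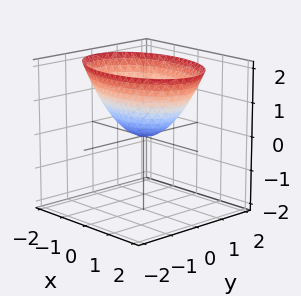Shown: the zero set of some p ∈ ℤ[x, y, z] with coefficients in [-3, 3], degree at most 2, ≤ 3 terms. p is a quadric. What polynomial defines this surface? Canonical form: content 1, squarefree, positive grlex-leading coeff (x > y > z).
(a) Degree: a single bowl opening along one axis; a quadric, so deg p = 2.
(b) Symmetries: mirror symmetry y ↦ −y ⇒ only even powers of y; the x ↦ −x reflection is a symmetry, so x appears only in even powers.
(c) Checking where it meets the axes: it crosses the y-axis at the gridline y = 0; it crosses the x-axis at the gridline x = 0.
(d) The integer polynomial consistent with all of this is the stated p.

x^2 + 2*y^2 - 2*z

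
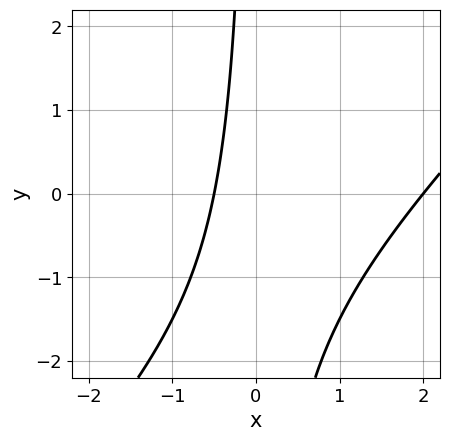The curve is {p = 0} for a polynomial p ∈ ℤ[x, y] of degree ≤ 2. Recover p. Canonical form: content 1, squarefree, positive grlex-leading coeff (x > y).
deg p = 2.
From the visible intercepts: it misses every integer gridline on the y-axis; it crosses the x-axis at the gridline x = 2.
Together with the visible shape, these determine p as stated.

2*x^2 - 2*x*y - 3*x - 2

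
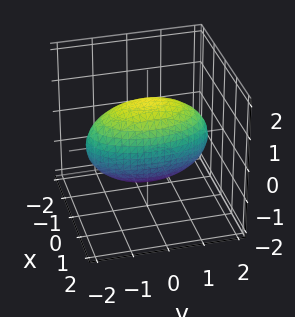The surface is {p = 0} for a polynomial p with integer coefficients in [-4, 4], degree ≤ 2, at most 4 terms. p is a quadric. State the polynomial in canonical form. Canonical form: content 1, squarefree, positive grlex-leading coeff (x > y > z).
3*x^2 + y^2 + 2*z^2 - 3

(a) The degree is 2 — a closed, bounded, convex surface; a quadric.
(b) Symmetries: it's symmetric under z → −z, forcing even powers of z; mirror symmetry y ↦ −y ⇒ only even powers of y; mirror symmetry x ↦ −x ⇒ only even powers of x.
(c) Reading off the gridlines: among the integer gridlines, it crosses the x-axis at x ∈ {-1, 1}.
(d) Assembling these constraints gives the stated polynomial.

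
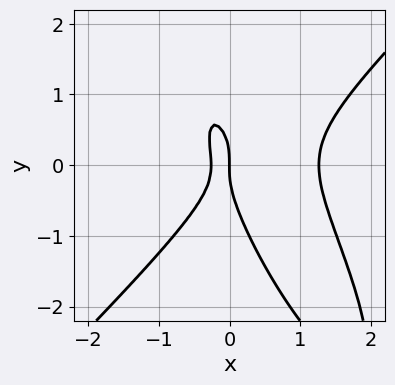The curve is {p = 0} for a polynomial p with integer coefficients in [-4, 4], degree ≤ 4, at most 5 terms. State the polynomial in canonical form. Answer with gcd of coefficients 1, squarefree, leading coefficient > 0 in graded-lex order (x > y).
Degree: a generic line meets the curve in up to 3 points, so deg p = 3.
Checking where it meets the axes: it meets the x-axis at x = 0 (among the integer gridlines); it crosses the y-axis at the gridline y = 0.
Solving for integer coefficients yields p as stated.

3*x^3 - 2*x*y^2 - y^3 - 3*x^2 - x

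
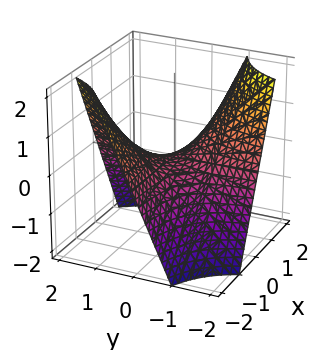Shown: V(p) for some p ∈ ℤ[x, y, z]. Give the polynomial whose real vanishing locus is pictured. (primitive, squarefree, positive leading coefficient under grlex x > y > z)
(a) The degree is 2 — a saddle surface; a quadric.
(b) From the visible intercepts: the visible y-axis segment lies entirely on the surface; every point of the x-axis in the box is on the surface.
(c) The integer polynomial consistent with all of this is the stated p.

x*y + z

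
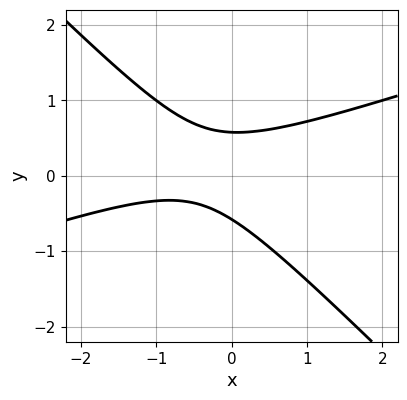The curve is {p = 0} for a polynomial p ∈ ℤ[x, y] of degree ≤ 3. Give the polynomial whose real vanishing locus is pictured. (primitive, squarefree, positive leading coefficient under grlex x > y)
x^2 - 2*x*y - 3*y^2 + x + 1

Degree: no degree-1 curve has this shape, so deg p = 2.
Against the integer gridlines: no x-intercept at any integer in the box.
The integer polynomial consistent with all of this is the stated p.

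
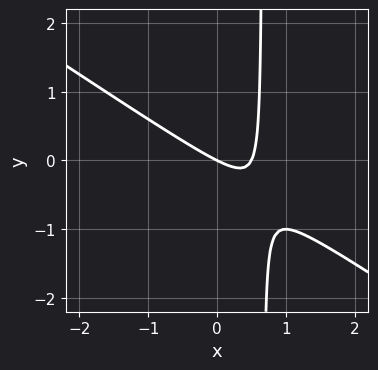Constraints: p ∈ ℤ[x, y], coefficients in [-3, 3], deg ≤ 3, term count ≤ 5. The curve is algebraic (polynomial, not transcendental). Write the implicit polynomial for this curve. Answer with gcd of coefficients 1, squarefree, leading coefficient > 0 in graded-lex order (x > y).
2*x^2 + 3*x*y - x - 2*y

1. deg p = 2.
2. Observable constraints: it crosses the y-axis at the gridline y = 0; one x-axis crossing is at x = 0.
3. Matching integer coefficients to the picture gives p.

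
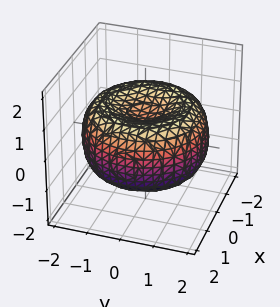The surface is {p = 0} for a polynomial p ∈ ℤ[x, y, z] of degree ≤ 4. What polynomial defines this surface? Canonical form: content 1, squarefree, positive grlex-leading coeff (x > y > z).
1. deg p = 4. A generic line meets the surface in up to 4 points.
2. By symmetry, the surface is invariant under rotation about z: p = q(x² + y², z).
3. Checking where it meets the axes: a circular section at z = 0 has radius between 1 and 2.
4. The integer polynomial consistent with all of this is the stated p.

x^4 + 2*x^2*y^2 + y^4 - 3*x^2 - 3*y^2 + 3*z^2 - 1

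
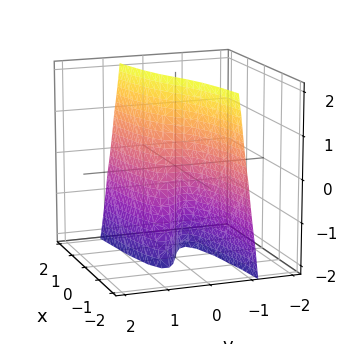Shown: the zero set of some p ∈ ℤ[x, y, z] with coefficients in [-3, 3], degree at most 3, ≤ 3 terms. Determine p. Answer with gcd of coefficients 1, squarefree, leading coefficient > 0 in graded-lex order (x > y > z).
First, deg p = 3. A generic line meets the surface in up to 3 points.
Next, from the axis intercepts and sections: it meets the x-axis at x = 0 (among the integer gridlines); the visible z-axis segment lies entirely on the surface; it meets the y-axis at y = 0 (among the integer gridlines).
Finally, matching integer coefficients to the picture gives p.

3*y^3 + y*z - x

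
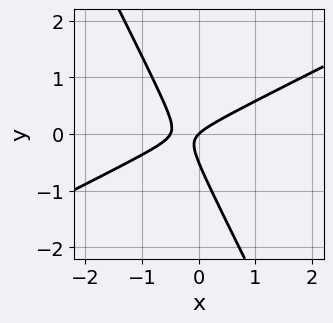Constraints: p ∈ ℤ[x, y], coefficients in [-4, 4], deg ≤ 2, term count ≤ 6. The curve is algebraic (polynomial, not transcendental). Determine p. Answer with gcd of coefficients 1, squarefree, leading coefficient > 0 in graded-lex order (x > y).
1. The degree is 2 — a generic line meets the curve in up to 2 points.
2. Against the integer gridlines: one x-axis crossing is at x = 0; one y-axis crossing is at y = 0.
3. Putting this together gives p.

2*x^2 - 3*x*y - 2*y^2 + x - y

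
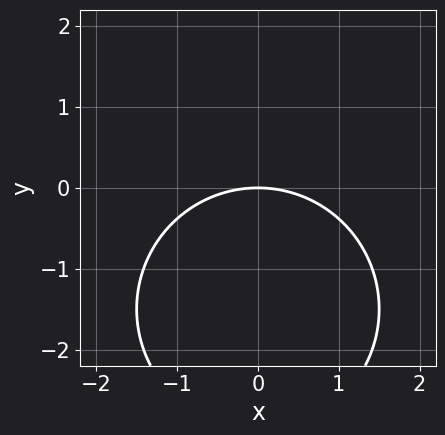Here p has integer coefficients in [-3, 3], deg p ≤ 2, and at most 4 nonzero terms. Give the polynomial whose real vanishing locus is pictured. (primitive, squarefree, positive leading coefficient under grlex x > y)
The degree is 2 — the shape is more complex than any degree-1 curve.
Symmetries: the x ↦ −x reflection is a symmetry, so x appears only in even powers.
From the visible intercepts: one y-axis crossing is at y = 0; it crosses the x-axis at the gridline x = 0.
The integer polynomial consistent with all of this is the stated p.

x^2 + y^2 + 3*y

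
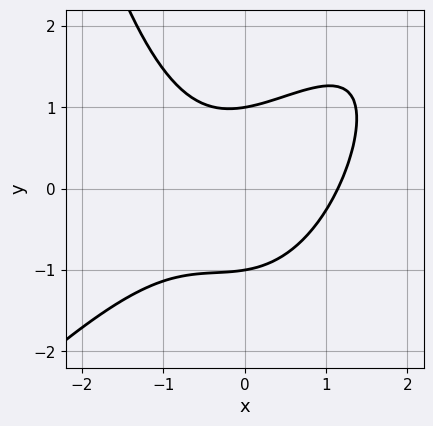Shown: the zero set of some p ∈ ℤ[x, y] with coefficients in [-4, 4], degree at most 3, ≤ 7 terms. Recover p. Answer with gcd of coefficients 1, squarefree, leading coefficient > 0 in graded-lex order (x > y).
2*x^3 - 2*x^2*y - x*y + 3*y^2 - 3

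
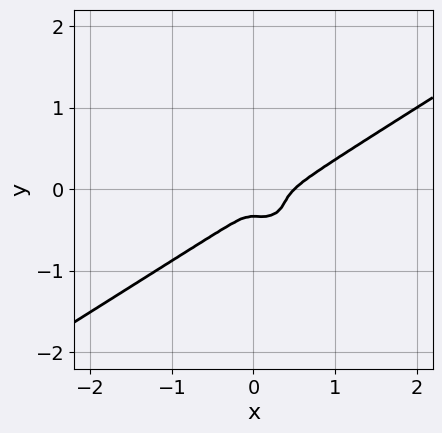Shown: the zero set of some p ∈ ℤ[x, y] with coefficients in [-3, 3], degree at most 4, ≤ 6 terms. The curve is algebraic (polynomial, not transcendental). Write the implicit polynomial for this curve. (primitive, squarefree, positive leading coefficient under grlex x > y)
First, the degree is 3 — the shape is more complex than any degree-2 curve.
Finally, matching integer coefficients to the picture gives p.

2*x^3 - 2*x^2*y - 3*y^3 - x^2 - y^2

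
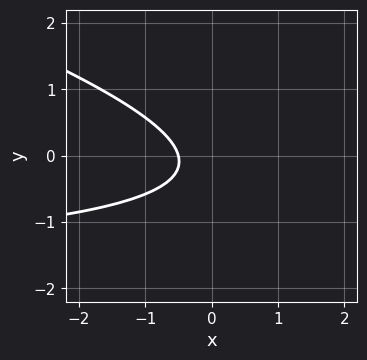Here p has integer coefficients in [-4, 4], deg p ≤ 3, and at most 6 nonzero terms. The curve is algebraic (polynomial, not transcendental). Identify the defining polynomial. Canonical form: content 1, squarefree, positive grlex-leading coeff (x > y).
First, degree: a generic line meets the curve in up to 2 points, so deg p = 2.
Then, reading off the gridlines: the curve avoids every integer y-axis point in the box.
Finally, the integer polynomial consistent with all of this is the stated p.

x*y + 3*y^2 + 2*x + y + 1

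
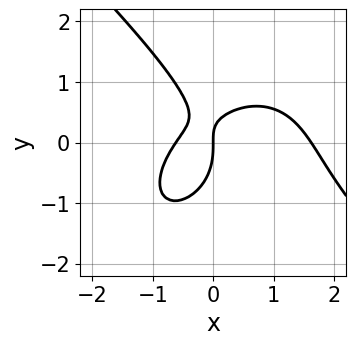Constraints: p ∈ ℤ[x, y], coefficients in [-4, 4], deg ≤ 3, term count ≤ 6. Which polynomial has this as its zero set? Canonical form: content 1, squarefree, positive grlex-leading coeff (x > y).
2*x^3 + 2*y^3 - 2*x^2 + 3*x*y - 2*x

The degree is 3 — the shape is more complex than any degree-2 curve.
From the visible intercepts: one x-axis crossing is at x = 0; one y-axis crossing is at y = 0.
The integer polynomial consistent with all of this is the stated p.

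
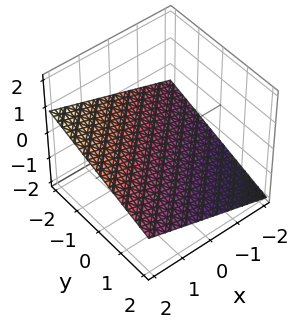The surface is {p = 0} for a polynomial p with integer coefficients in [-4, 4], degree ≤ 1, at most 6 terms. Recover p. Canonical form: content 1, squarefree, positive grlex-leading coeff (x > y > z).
x - y - 3*z - 2

1. Degree: the surface is flat (a plane), so deg p = 1.
2. From the axis intercepts and sections: one x-axis crossing is at x = 2; it meets the y-axis at y = -2 (among the integer gridlines).
3. Matching integer coefficients to the picture gives p.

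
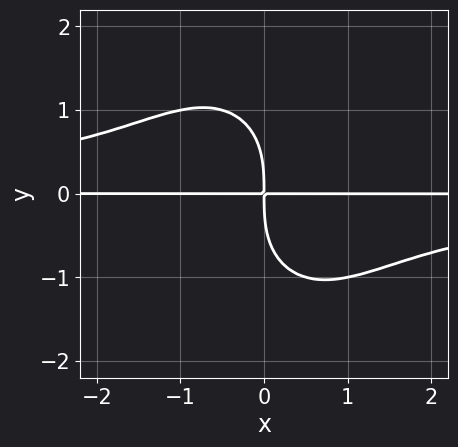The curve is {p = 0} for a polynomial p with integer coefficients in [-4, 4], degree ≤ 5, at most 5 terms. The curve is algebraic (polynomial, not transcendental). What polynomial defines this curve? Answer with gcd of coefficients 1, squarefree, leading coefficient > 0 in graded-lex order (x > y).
Degree: a generic line meets the curve in up to 4 points, so deg p = 4.
From the visible intercepts: the visible x-axis segment lies entirely on the curve.
Solving for integer coefficients yields p as stated.

2*x^2*y^2 + y^4 + 3*x*y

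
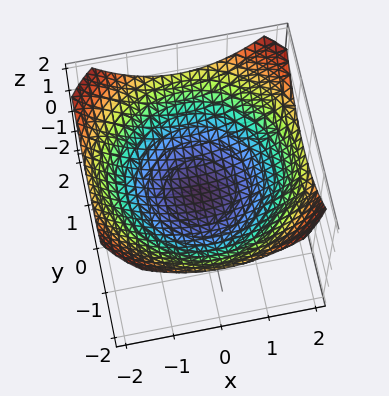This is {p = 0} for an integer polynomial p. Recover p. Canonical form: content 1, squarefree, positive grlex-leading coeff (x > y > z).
The degree is 2 — a generic line meets the surface in up to 2 points.
Symmetries: the surface is invariant under rotation about z: p = q(x² + y², z).
From the axis intercepts and sections: a circular section at z = 0 has radius exactly 1; the y-axis gridline crossings are at y ∈ {-1, 1}; the x-axis gridline crossings are at x ∈ {-1, 1}.
The integer polynomial consistent with all of this is the stated p.

x^2 + y^2 - 3*z - 1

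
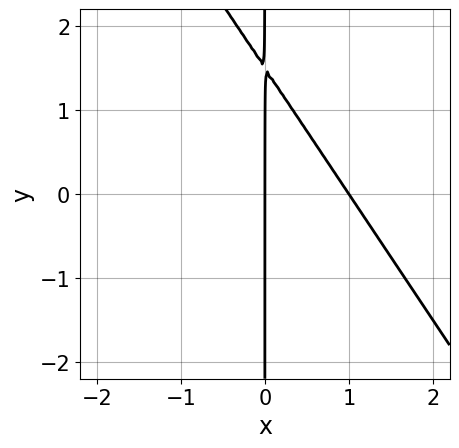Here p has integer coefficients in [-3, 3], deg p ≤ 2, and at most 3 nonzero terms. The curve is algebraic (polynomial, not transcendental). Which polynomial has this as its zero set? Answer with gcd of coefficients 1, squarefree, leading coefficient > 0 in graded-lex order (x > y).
(a) The degree is 2 — the shape is more complex than any degree-1 curve.
(b) Against the integer gridlines: every point of the y-axis in the box is on the curve; the x-axis gridline crossings are at x ∈ {0, 1}.
(c) Putting this together gives p.

3*x^2 + 2*x*y - 3*x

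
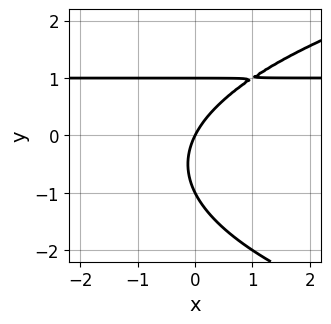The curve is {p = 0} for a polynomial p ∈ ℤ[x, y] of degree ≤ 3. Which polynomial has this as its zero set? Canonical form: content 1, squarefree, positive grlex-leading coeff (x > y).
y^3 - 2*x*y + 2*x - y

First, the degree is 3 — a generic line meets the curve in up to 3 points.
Next, reading off the gridlines: the y-axis gridline crossings are at y ∈ {-1, 0, 1}; it crosses the x-axis at the gridline x = 0.
Finally, these observations pin down the coefficients.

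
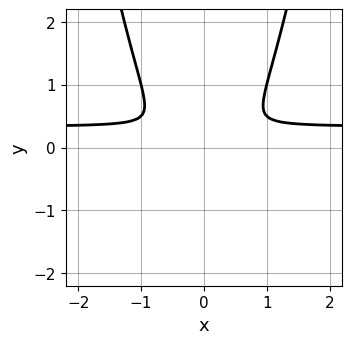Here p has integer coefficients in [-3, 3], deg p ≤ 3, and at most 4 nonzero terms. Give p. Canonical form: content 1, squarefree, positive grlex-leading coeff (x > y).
First, deg p = 3. No degree-2 curve has this shape.
Then, symmetries: it's symmetric under x → −x, forcing even powers of x.
Finally, matching integer coefficients to the picture gives p.

3*x^2*y - x^2 - 2*y^2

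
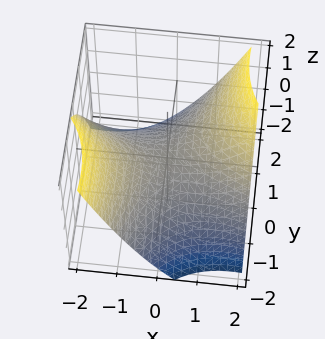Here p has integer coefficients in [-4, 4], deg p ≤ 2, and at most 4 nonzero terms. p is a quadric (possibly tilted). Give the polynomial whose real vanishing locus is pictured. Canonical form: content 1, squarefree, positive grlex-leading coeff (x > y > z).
x^2 + 2*x*y - y^2 - 3*z

Degree: the shape is more complex than any degree-1 surface, so deg p = 2.
From the visible intercepts: one y-axis crossing is at y = 0; it crosses the x-axis at the gridline x = 0.
Fitting integer coefficients to these (and the overall shape) gives p.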